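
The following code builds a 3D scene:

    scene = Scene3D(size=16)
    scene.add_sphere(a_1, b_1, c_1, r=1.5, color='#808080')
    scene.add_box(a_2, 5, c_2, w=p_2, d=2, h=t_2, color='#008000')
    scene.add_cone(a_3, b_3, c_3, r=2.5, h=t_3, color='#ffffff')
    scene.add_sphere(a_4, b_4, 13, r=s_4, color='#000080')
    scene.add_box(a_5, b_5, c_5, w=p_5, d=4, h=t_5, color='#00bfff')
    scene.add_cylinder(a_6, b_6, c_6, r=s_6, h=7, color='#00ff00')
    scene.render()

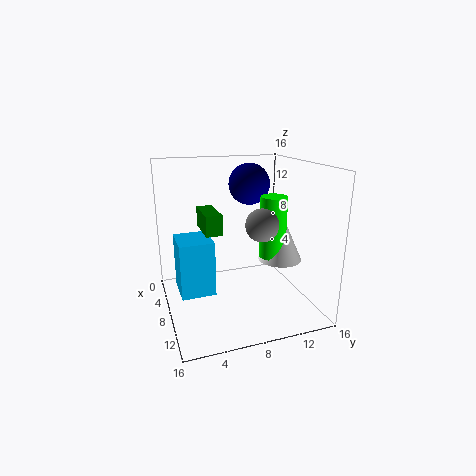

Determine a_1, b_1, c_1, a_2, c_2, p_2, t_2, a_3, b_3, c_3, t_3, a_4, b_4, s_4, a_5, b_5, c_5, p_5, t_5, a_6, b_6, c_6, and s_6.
a_1 = 14.5
b_1 = 8
c_1 = 11.5
a_2 = 0.5
c_2 = 7.5
p_2 = 5
t_2 = 2.5
a_3 = 8.5
b_3 = 13
c_3 = 5
t_3 = 5.5
a_4 = 3.5
b_4 = 11
s_4 = 2.5
a_5 = 3
b_5 = 1.5
c_5 = 1
p_5 = 4.5
t_5 = 6.5
a_6 = 8.5
b_6 = 12
c_6 = 5.5
s_6 = 1.5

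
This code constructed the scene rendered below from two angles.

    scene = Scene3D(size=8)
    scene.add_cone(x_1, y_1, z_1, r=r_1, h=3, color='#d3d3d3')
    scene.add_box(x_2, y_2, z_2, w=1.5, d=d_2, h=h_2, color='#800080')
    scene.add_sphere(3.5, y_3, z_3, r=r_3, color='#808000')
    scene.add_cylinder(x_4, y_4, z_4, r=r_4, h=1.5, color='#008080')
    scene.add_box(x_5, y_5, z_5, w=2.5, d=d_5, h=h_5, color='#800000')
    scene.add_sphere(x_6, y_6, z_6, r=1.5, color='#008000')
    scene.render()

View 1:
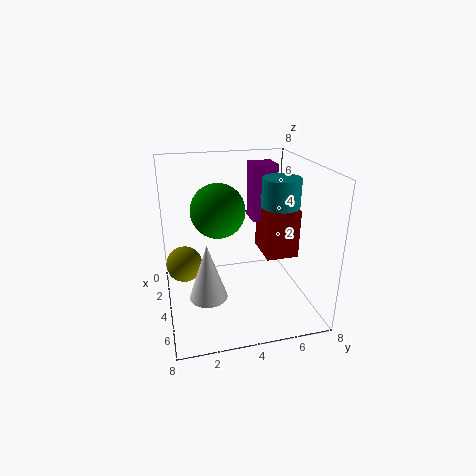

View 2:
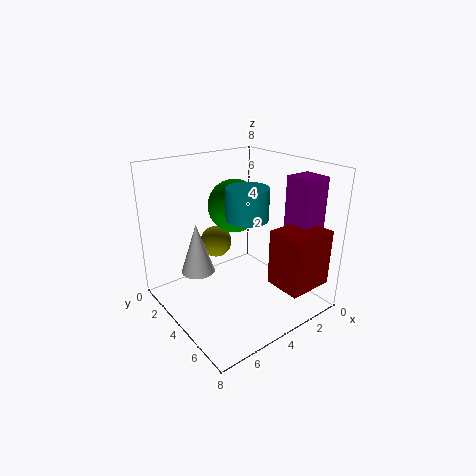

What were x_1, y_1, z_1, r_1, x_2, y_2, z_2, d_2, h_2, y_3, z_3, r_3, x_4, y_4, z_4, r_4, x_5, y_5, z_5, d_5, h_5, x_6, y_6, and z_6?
x_1 = 5.5; y_1 = 2; z_1 = 1.5; r_1 = 1; x_2 = 0.5; y_2 = 5.5; z_2 = 4; d_2 = 1.5; h_2 = 3.5; y_3 = 1; z_3 = 2.5; r_3 = 1; x_4 = 5; y_4 = 6; z_4 = 6; r_4 = 1; x_5 = 1; y_5 = 6; z_5 = 2; d_5 = 2; h_5 = 3; x_6 = 3.5; y_6 = 3; z_6 = 5.5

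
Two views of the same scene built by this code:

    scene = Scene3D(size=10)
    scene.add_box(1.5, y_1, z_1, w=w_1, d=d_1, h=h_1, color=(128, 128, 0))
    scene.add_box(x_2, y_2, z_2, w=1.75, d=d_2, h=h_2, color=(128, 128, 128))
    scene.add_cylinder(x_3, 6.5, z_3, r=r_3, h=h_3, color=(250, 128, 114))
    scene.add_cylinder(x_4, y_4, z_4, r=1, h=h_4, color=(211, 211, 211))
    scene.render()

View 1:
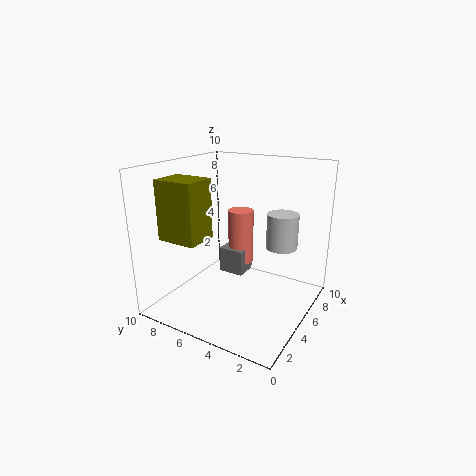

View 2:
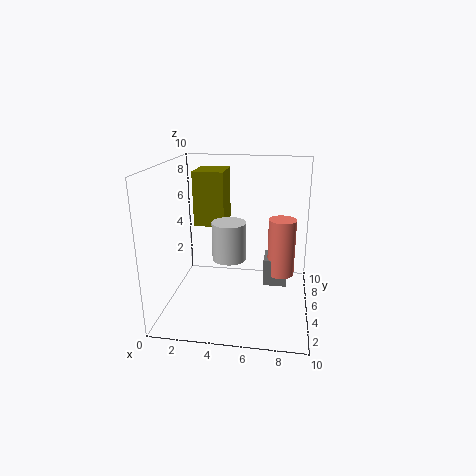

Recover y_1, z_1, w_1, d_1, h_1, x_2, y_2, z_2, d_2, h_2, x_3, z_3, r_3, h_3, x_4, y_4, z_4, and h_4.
y_1 = 6.25, z_1 = 5.25, w_1 = 2.25, d_1 = 2.75, h_1 = 4, x_2 = 6.75, y_2 = 5.75, z_2 = 1, d_2 = 2, h_2 = 2, x_3 = 8, z_3 = 1.75, r_3 = 1, h_3 = 4.25, x_4 = 5, y_4 = 1.75, z_4 = 5, h_4 = 2.25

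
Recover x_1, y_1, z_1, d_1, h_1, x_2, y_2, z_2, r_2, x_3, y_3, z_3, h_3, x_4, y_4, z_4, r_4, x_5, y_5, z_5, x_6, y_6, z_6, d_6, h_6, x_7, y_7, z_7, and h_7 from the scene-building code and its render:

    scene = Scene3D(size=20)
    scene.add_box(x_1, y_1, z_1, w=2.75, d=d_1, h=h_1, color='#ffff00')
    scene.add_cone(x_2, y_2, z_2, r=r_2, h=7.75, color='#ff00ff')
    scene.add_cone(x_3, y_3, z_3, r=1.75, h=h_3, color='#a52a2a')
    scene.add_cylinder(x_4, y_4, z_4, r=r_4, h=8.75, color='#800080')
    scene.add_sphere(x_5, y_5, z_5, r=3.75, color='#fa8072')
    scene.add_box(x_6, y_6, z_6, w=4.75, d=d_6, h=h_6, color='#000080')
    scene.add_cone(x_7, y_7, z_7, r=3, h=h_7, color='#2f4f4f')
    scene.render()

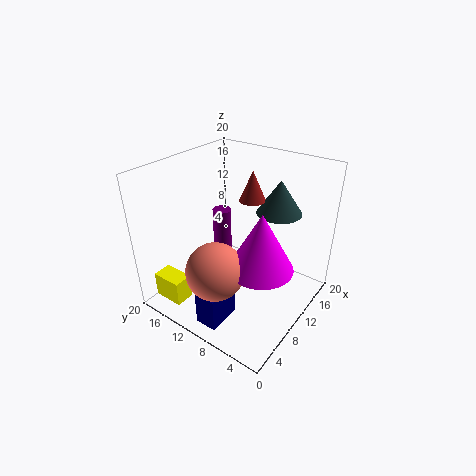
x_1 = 2.5, y_1 = 15.25, z_1 = 0.25, d_1 = 4.5, h_1 = 3.75, x_2 = 8, y_2 = 5, z_2 = 8.25, r_2 = 4.25, x_3 = 11.5, y_3 = 8.75, z_3 = 15.5, h_3 = 4, x_4 = 15.25, y_4 = 17, z_4 = 1.5, r_4 = 1.5, x_5 = 4, y_5 = 9.25, z_5 = 8.25, x_6 = 1.5, y_6 = 7.75, z_6 = 0.75, d_6 = 3, h_6 = 4.75, x_7 = 13, y_7 = 5.5, z_7 = 14, h_7 = 4.5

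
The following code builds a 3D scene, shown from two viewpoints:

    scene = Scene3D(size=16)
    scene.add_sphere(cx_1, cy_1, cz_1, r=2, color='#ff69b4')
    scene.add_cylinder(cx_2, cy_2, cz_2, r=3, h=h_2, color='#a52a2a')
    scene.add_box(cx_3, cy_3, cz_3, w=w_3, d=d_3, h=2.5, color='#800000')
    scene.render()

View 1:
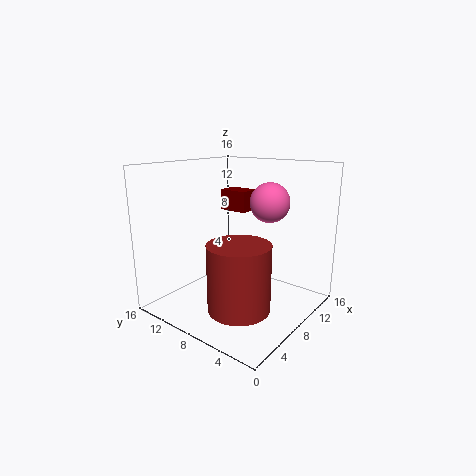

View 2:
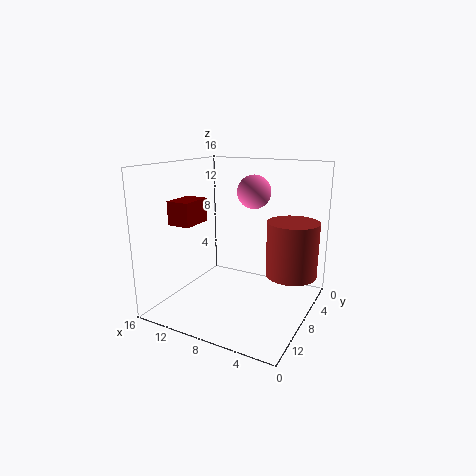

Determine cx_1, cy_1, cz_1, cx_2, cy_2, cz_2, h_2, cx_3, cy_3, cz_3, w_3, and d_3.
cx_1 = 8, cy_1 = 4, cz_1 = 12.5, cx_2 = 3, cy_2 = 4, cz_2 = 3, h_2 = 6.5, cx_3 = 11, cy_3 = 9.5, cz_3 = 10, w_3 = 2.5, d_3 = 3.5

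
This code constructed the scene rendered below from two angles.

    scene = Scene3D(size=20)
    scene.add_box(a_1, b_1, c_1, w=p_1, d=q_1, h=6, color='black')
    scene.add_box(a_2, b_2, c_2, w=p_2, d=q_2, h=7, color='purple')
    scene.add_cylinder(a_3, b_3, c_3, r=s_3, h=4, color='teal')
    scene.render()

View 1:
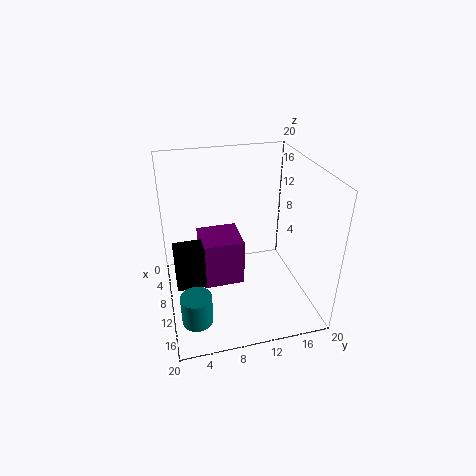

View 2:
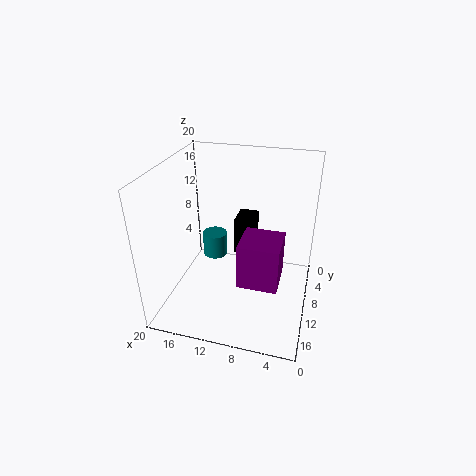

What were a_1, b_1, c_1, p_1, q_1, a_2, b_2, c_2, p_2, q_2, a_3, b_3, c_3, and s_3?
a_1 = 9, b_1 = 1, c_1 = 4, p_1 = 3, q_1 = 4, a_2 = 4, b_2 = 5, c_2 = 2, p_2 = 6, q_2 = 6, a_3 = 16, b_3 = 3, c_3 = 2, s_3 = 2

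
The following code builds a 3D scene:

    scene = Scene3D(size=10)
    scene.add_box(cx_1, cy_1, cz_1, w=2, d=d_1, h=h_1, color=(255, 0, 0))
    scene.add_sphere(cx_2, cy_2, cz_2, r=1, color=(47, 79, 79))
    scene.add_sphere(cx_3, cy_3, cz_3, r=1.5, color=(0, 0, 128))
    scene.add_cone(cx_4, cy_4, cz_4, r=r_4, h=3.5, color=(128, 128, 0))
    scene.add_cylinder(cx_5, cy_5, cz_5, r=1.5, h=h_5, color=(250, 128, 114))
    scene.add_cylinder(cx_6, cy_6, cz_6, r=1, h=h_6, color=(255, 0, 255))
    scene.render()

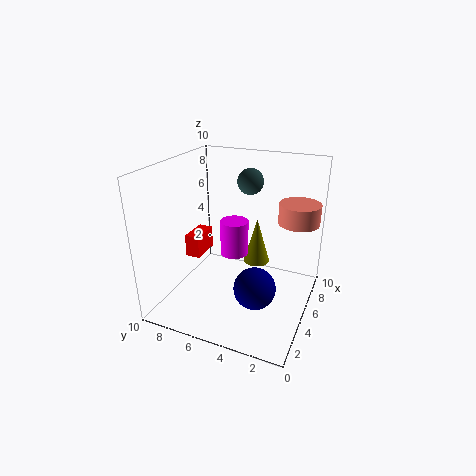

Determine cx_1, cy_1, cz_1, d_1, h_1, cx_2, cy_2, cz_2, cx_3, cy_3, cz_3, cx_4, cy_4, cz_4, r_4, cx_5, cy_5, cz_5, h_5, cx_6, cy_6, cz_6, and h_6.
cx_1 = 3, cy_1 = 7, cz_1 = 4, d_1 = 1, h_1 = 1.5, cx_2 = 8.5, cy_2 = 5.5, cz_2 = 8, cx_3 = 4.5, cy_3 = 3.5, cz_3 = 1.5, cx_4 = 7.5, cy_4 = 4.5, cz_4 = 2, r_4 = 1, cx_5 = 8, cy_5 = 1.5, cz_5 = 5.5, h_5 = 1.5, cx_6 = 5.5, cy_6 = 5.5, cz_6 = 3.5, h_6 = 2.5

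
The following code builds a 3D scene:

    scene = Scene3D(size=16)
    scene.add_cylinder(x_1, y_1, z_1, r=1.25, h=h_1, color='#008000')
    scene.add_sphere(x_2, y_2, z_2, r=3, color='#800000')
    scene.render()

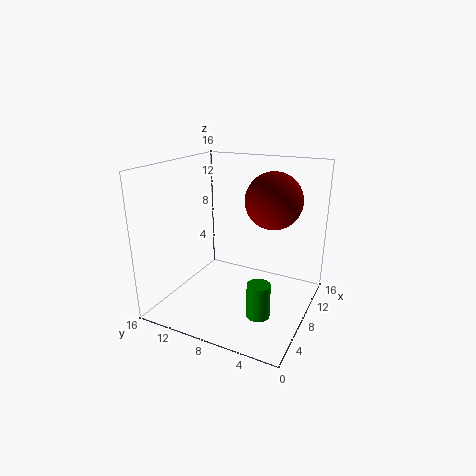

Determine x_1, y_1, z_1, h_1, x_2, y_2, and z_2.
x_1 = 5.25
y_1 = 4.25
z_1 = 0.75
h_1 = 3.75
x_2 = 8.75
y_2 = 4.25
z_2 = 12.5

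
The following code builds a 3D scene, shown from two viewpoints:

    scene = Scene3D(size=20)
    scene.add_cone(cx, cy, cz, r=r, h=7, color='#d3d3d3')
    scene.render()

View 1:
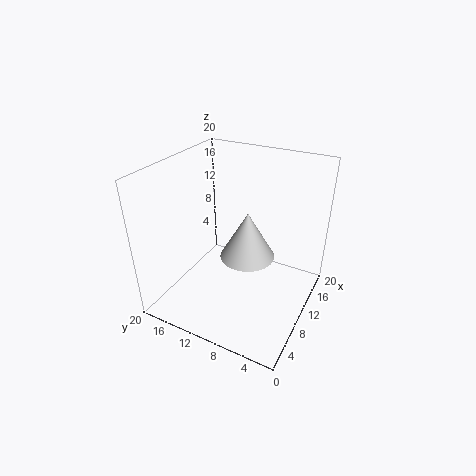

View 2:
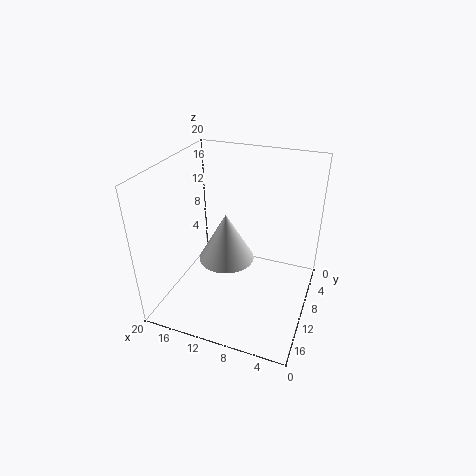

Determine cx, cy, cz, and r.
cx = 12; cy = 9.5; cz = 6; r = 4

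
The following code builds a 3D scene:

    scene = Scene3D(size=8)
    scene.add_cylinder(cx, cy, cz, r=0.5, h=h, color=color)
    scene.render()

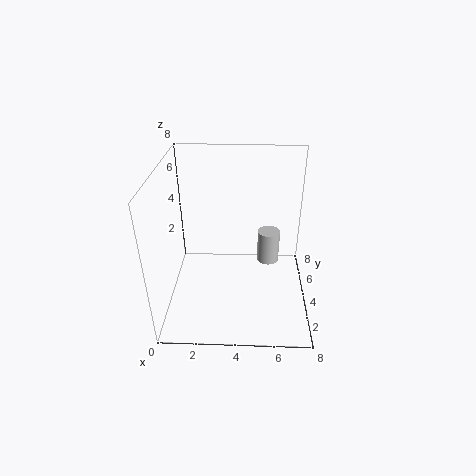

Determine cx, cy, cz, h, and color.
cx = 5.5, cy = 1.5, cz = 4.5, h = 1.5, color = 'lightgray'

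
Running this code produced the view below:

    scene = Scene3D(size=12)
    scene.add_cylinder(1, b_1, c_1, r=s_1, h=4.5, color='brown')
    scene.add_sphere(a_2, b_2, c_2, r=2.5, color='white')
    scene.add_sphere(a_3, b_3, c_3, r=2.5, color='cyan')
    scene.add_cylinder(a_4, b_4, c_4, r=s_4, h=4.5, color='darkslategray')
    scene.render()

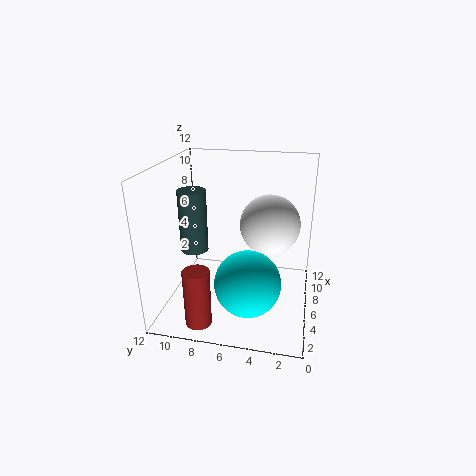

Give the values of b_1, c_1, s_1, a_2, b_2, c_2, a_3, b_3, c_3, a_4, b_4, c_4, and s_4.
b_1 = 8
c_1 = 1
s_1 = 1
a_2 = 7
b_2 = 3.5
c_2 = 7
a_3 = 2.5
b_3 = 4.5
c_3 = 4
a_4 = 2.5
b_4 = 8.5
c_4 = 6.5
s_4 = 1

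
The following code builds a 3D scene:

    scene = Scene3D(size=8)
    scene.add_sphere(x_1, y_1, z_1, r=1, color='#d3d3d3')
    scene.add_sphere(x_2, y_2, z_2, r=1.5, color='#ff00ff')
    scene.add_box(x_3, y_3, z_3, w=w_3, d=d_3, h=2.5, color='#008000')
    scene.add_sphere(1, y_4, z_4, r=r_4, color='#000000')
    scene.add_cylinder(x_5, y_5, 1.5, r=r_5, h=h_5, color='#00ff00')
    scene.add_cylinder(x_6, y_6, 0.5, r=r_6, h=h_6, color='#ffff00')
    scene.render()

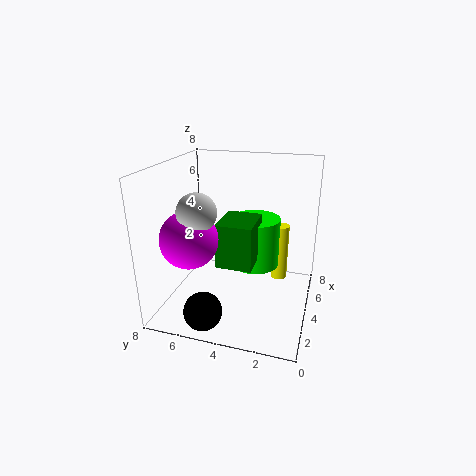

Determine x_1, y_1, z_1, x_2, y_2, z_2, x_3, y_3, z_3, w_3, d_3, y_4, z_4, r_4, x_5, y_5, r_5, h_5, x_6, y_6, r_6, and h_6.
x_1 = 2, y_1 = 5.5, z_1 = 6, x_2 = 2, y_2 = 6, z_2 = 4.5, x_3 = 3, y_3 = 3, z_3 = 2.5, w_3 = 2.5, d_3 = 2, y_4 = 5, z_4 = 1, r_4 = 1, x_5 = 6, y_5 = 3.5, r_5 = 1.5, h_5 = 3, x_6 = 6.5, y_6 = 2, r_6 = 0.5, h_6 = 3.5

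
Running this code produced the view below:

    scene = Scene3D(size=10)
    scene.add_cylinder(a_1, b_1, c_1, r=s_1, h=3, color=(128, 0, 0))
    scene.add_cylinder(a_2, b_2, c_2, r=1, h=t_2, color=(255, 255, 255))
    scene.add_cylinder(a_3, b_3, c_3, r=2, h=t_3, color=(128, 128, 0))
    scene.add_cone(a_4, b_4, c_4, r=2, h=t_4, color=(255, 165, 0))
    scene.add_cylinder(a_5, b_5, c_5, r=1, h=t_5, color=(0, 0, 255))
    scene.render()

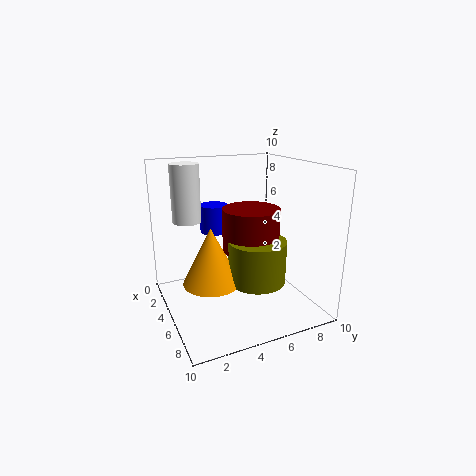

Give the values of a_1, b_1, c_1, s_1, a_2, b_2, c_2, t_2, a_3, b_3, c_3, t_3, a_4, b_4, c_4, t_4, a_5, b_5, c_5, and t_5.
a_1 = 5
b_1 = 6
c_1 = 4
s_1 = 2
a_2 = 3
b_2 = 2
c_2 = 6
t_2 = 4
a_3 = 6
b_3 = 6
c_3 = 2
t_3 = 3
a_4 = 5
b_4 = 3
c_4 = 2
t_4 = 4
a_5 = 3
b_5 = 4
c_5 = 5
t_5 = 2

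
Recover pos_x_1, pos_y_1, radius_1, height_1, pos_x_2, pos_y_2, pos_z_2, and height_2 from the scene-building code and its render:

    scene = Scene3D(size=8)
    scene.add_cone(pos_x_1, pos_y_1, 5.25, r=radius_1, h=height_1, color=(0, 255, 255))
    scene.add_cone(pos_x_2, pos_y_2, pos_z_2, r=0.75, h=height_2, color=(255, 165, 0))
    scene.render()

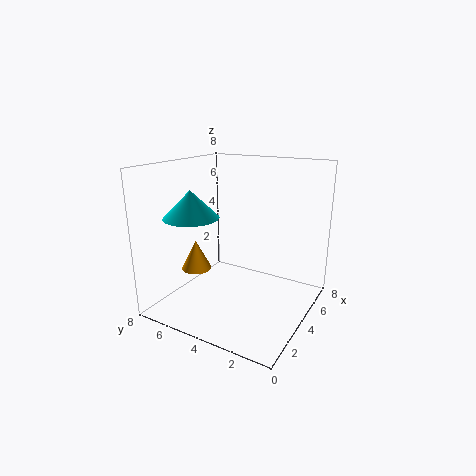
pos_x_1 = 2.5
pos_y_1 = 6
radius_1 = 1.5
height_1 = 1.5
pos_x_2 = 1.5
pos_y_2 = 5
pos_z_2 = 3
height_2 = 1.5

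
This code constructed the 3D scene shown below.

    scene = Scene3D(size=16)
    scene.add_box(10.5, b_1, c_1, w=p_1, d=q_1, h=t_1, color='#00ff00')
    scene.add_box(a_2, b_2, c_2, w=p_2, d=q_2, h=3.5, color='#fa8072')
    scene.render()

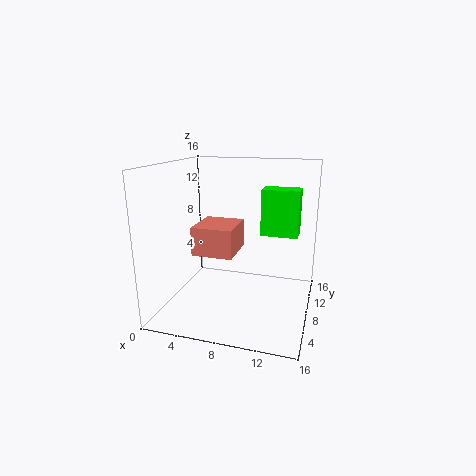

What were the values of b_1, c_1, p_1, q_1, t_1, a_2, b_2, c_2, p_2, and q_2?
b_1 = 8
c_1 = 8.5
p_1 = 4
q_1 = 2.5
t_1 = 5
a_2 = 2
b_2 = 8.5
c_2 = 5
p_2 = 5
q_2 = 5.5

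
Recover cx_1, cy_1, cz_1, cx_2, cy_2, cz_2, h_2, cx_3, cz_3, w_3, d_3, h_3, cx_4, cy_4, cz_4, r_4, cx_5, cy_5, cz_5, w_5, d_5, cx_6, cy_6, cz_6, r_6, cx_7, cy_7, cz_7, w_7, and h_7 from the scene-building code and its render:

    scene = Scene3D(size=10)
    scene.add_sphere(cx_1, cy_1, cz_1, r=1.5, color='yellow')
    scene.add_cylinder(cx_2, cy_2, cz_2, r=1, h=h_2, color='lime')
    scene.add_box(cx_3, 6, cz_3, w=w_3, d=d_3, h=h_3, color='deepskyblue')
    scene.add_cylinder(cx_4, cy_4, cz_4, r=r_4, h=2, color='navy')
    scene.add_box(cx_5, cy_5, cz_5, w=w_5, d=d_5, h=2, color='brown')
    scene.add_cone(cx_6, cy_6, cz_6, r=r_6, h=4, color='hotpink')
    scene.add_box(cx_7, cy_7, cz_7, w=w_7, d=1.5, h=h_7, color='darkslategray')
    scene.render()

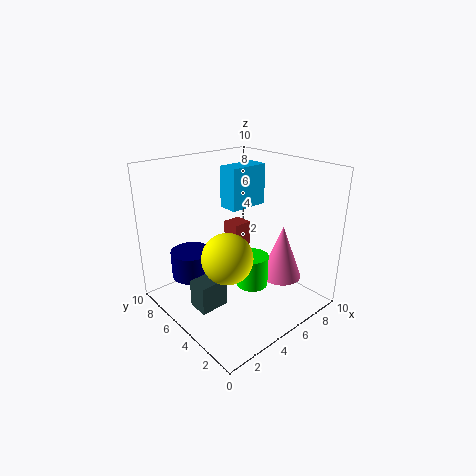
cx_1 = 2, cy_1 = 2.5, cz_1 = 5.5, cx_2 = 4, cy_2 = 2.5, cz_2 = 3, h_2 = 2, cx_3 = 5.5, cz_3 = 6.5, w_3 = 3, d_3 = 1.5, h_3 = 3, cx_4 = 3, cy_4 = 8, cz_4 = 1.5, r_4 = 1.5, cx_5 = 7, cy_5 = 7.5, cz_5 = 2.5, w_5 = 1.5, d_5 = 1.5, cx_6 = 8, cy_6 = 3.5, cz_6 = 1.5, r_6 = 1.5, cx_7 = 1.5, cy_7 = 4.5, cz_7 = 0.5, w_7 = 2, h_7 = 2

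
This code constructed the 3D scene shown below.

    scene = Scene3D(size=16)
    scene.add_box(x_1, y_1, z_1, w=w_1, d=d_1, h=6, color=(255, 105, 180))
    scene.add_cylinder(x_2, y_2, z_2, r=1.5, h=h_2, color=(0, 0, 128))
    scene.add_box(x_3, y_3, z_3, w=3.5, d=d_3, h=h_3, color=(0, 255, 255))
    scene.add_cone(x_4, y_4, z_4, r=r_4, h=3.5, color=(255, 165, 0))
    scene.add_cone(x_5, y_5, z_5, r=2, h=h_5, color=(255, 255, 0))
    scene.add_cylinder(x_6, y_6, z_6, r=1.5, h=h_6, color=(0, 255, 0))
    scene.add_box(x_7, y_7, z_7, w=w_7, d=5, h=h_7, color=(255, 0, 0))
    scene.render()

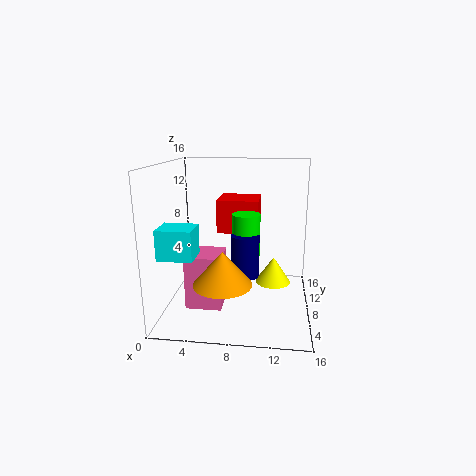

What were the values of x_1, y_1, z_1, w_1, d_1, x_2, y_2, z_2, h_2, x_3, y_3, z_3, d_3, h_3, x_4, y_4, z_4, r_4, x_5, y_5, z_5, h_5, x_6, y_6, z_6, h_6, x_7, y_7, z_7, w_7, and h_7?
x_1 = 2.5, y_1 = 5, z_1 = 0.5, w_1 = 4, d_1 = 4, x_2 = 9, y_2 = 6, z_2 = 4.5, h_2 = 4.5, x_3 = 1, y_3 = 1.5, z_3 = 7.5, d_3 = 3, h_3 = 3, x_4 = 7, y_4 = 3.5, z_4 = 4.5, r_4 = 3, x_5 = 12, y_5 = 9, z_5 = 2.5, h_5 = 3, x_6 = 9, y_6 = 7, z_6 = 6.5, h_6 = 4.5, x_7 = 5, y_7 = 11, z_7 = 7.5, w_7 = 5, h_7 = 4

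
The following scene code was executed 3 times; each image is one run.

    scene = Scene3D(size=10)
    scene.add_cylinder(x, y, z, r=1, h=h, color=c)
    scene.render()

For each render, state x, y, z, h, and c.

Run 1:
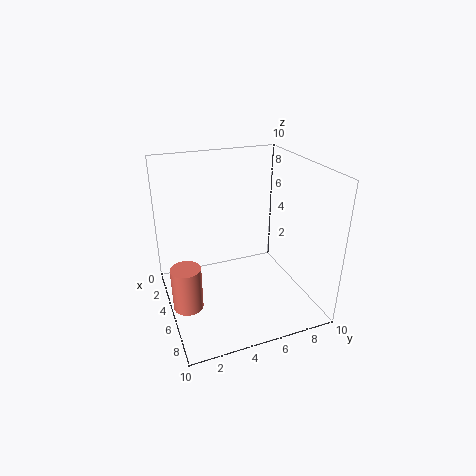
x = 6, y = 1, z = 1, h = 3, c = 'salmon'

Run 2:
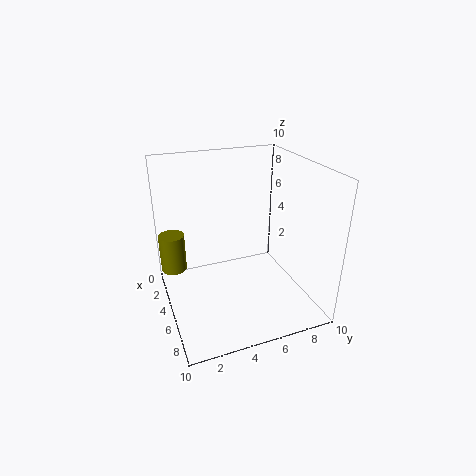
x = 1, y = 1, z = 1, h = 3, c = 'olive'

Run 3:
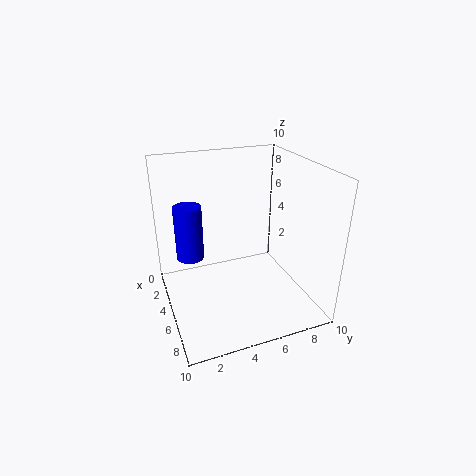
x = 3, y = 2, z = 3, h = 4, c = 'blue'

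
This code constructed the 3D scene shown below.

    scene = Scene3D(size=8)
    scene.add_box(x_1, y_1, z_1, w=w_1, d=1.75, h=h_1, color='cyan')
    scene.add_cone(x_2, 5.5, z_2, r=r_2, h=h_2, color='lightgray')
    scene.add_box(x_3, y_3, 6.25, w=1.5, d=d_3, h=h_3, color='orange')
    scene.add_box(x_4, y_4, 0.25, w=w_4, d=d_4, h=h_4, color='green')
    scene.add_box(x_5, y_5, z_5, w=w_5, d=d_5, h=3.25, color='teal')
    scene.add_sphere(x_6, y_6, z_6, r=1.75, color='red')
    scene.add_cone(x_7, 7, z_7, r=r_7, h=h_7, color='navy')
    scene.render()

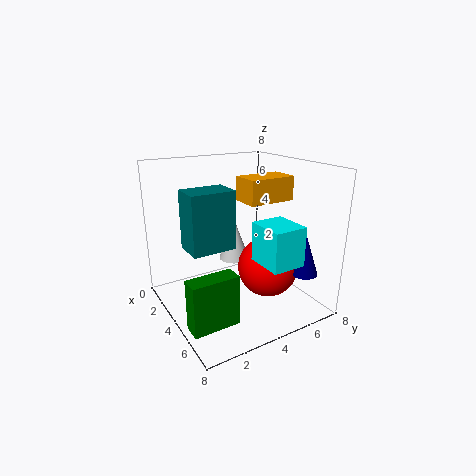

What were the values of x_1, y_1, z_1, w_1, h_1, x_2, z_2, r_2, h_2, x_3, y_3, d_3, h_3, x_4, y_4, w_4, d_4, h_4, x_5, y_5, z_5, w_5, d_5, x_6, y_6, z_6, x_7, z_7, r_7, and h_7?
x_1 = 5.75, y_1 = 3.75, z_1 = 3.5, w_1 = 2, h_1 = 2, x_2 = 1, z_2 = 1.25, r_2 = 1, h_2 = 2.75, x_3 = 4.25, y_3 = 3.75, d_3 = 2.5, h_3 = 1.25, x_4 = 5.25, y_4 = 0.25, w_4 = 1, d_4 = 2.5, h_4 = 2.75, x_5 = 2.5, y_5 = 1.25, z_5 = 3.5, w_5 = 1.75, d_5 = 2.5, x_6 = 4.5, y_6 = 5.75, z_6 = 2, x_7 = 6.25, z_7 = 2, r_7 = 0.75, h_7 = 2.25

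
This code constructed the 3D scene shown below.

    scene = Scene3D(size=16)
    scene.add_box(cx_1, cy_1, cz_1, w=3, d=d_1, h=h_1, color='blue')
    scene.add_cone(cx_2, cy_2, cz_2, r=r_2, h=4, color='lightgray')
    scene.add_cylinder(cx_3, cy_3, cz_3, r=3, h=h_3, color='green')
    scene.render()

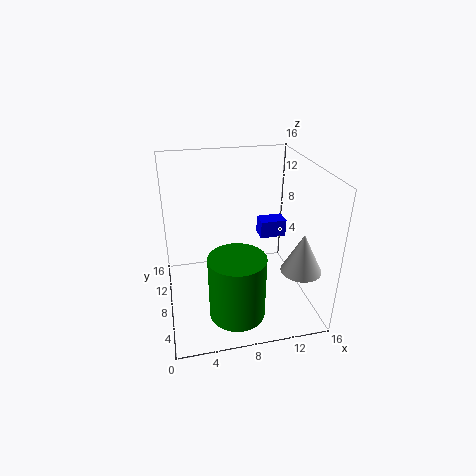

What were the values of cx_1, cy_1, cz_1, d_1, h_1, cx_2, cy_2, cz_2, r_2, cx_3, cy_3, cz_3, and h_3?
cx_1 = 11, cy_1 = 9, cz_1 = 7, d_1 = 2, h_1 = 2, cx_2 = 13, cy_2 = 2, cz_2 = 7, r_2 = 2, cx_3 = 7, cy_3 = 4, cz_3 = 1, h_3 = 7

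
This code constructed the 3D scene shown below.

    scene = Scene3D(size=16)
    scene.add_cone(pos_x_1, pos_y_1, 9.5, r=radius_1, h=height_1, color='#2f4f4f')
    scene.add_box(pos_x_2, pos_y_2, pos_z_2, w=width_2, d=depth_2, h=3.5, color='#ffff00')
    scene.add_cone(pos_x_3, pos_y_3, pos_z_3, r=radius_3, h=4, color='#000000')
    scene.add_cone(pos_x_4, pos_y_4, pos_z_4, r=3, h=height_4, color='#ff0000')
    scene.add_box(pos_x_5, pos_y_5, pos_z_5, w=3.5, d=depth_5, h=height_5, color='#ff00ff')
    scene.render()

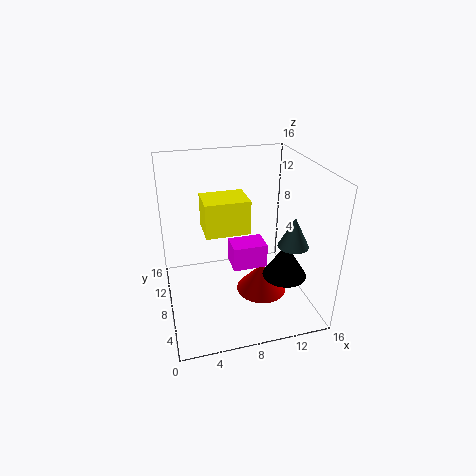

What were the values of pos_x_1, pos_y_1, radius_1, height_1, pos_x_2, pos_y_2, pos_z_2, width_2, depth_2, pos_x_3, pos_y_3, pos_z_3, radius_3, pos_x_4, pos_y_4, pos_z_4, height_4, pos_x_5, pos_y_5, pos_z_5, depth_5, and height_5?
pos_x_1 = 12, pos_y_1 = 2.5, radius_1 = 1.5, height_1 = 3, pos_x_2 = 4, pos_y_2 = 5, pos_z_2 = 10, width_2 = 4.5, depth_2 = 3.5, pos_x_3 = 13, pos_y_3 = 6, pos_z_3 = 3.5, radius_3 = 2.5, pos_x_4 = 11, pos_y_4 = 8, pos_z_4 = 0.5, height_4 = 3.5, pos_x_5 = 6.5, pos_y_5 = 4, pos_z_5 = 6.5, depth_5 = 2.5, height_5 = 2.5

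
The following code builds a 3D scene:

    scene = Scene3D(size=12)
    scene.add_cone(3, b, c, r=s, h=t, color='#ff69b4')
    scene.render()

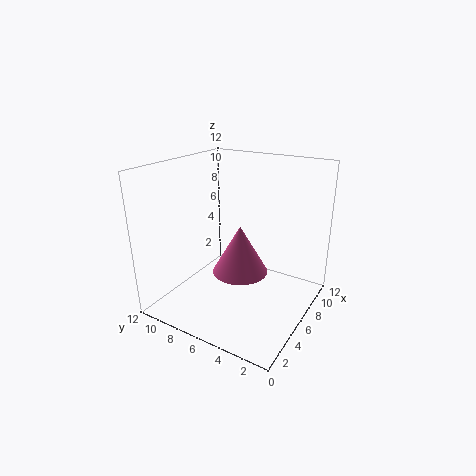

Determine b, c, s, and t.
b = 4; c = 5; s = 2; t = 3.5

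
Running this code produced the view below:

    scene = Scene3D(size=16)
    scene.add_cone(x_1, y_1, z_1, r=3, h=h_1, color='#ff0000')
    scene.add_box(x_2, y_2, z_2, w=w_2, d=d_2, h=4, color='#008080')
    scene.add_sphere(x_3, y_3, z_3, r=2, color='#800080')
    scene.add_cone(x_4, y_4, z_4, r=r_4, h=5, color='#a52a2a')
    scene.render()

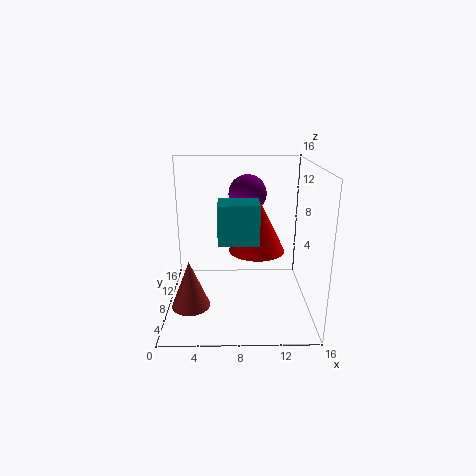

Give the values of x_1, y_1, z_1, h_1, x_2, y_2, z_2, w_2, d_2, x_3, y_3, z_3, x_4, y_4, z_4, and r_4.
x_1 = 10, y_1 = 7, z_1 = 7, h_1 = 6, x_2 = 6, y_2 = 3, z_2 = 9, w_2 = 4, d_2 = 3, x_3 = 9, y_3 = 8, z_3 = 13, x_4 = 3, y_4 = 4, z_4 = 2, r_4 = 2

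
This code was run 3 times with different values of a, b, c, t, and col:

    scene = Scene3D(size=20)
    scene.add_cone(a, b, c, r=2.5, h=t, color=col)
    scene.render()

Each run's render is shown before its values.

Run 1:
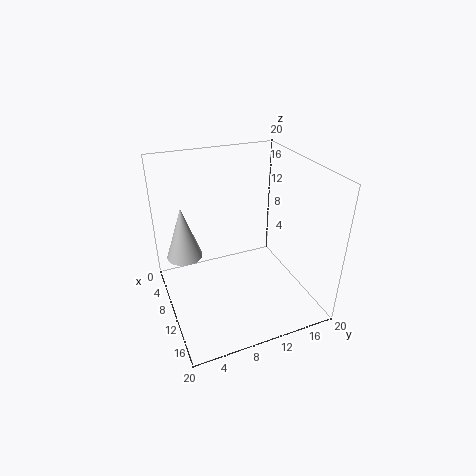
a = 7
b = 3
c = 7
t = 7.5
col = 'lightgray'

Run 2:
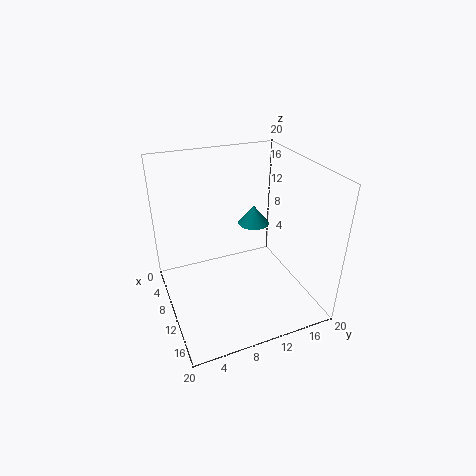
a = 3.5
b = 15.5
c = 8
t = 3
col = 'teal'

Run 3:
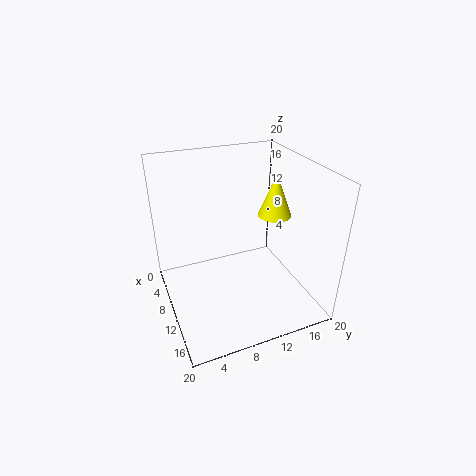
a = 7.5
b = 17
c = 11
t = 6.5
col = 'yellow'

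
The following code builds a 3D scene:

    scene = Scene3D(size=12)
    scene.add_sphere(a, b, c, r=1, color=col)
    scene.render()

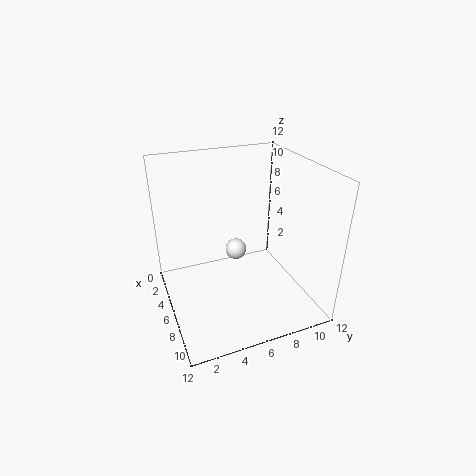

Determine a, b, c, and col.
a = 3, b = 7, c = 3, col = 'white'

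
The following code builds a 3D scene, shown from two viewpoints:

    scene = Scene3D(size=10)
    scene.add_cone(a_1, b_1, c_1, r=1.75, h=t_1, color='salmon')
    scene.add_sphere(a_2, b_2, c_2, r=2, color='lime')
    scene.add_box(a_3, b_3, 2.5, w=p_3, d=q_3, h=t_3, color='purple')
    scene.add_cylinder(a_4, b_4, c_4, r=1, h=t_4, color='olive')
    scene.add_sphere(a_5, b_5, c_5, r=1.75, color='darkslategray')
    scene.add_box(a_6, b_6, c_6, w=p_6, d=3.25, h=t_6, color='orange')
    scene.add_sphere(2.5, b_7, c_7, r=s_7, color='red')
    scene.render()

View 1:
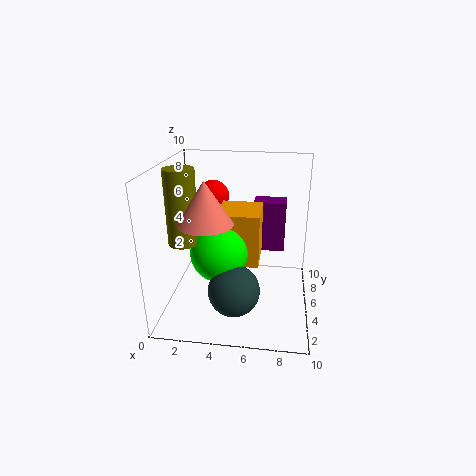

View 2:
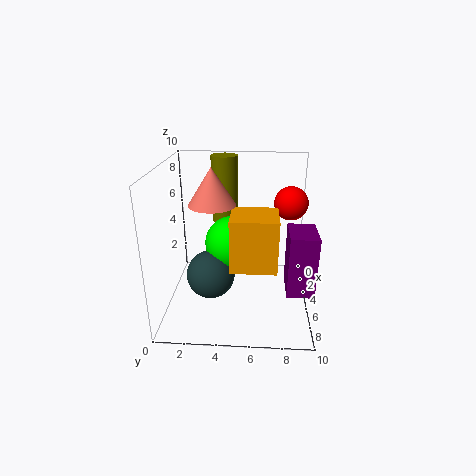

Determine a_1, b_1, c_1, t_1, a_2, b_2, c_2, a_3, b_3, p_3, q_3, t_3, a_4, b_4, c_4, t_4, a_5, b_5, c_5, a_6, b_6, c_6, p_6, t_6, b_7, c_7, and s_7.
a_1 = 3.25
b_1 = 3
c_1 = 6.75
t_1 = 2.75
a_2 = 3.75
b_2 = 4.5
c_2 = 4
a_3 = 5.75
b_3 = 8.25
p_3 = 2.5
q_3 = 1.75
t_3 = 4
a_4 = 1.5
b_4 = 3.75
c_4 = 5
t_4 = 5
a_5 = 5
b_5 = 3
c_5 = 2
a_6 = 3.5
b_6 = 4.5
c_6 = 3
p_6 = 3
t_6 = 3.75
b_7 = 8.75
c_7 = 6.75
s_7 = 1.25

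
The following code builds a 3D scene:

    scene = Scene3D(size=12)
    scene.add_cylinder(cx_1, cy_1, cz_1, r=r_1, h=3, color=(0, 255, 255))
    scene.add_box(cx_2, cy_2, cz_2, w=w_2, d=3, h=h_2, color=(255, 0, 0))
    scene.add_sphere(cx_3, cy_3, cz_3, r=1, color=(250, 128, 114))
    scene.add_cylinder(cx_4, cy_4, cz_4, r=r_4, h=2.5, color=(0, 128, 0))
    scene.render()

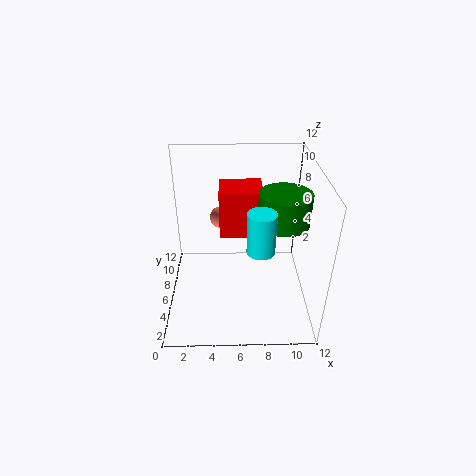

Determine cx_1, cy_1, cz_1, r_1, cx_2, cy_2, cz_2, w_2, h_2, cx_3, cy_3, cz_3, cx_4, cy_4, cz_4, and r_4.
cx_1 = 7.5, cy_1 = 2, cz_1 = 7.5, r_1 = 1, cx_2 = 4.5, cy_2 = 6, cz_2 = 6, w_2 = 3.5, h_2 = 4, cx_3 = 4.5, cy_3 = 9.5, cz_3 = 6, cx_4 = 9.5, cy_4 = 5, cz_4 = 8, r_4 = 2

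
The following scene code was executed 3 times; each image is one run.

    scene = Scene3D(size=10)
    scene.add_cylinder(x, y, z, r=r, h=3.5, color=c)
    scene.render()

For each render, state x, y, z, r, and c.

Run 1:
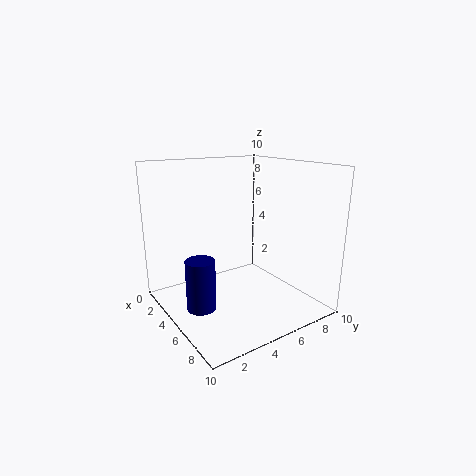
x = 5
y = 2
z = 0.5
r = 1
c = 'navy'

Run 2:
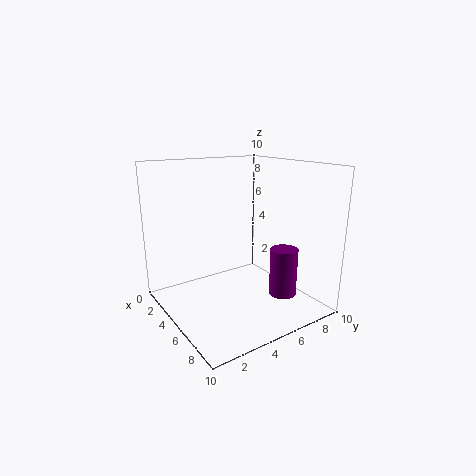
x = 6.5
y = 8
z = 0.5
r = 1
c = 'purple'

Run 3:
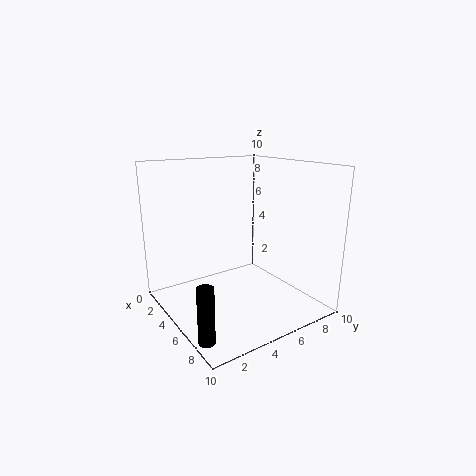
x = 8.5
y = 0.5
z = 0.5
r = 0.5
c = 'black'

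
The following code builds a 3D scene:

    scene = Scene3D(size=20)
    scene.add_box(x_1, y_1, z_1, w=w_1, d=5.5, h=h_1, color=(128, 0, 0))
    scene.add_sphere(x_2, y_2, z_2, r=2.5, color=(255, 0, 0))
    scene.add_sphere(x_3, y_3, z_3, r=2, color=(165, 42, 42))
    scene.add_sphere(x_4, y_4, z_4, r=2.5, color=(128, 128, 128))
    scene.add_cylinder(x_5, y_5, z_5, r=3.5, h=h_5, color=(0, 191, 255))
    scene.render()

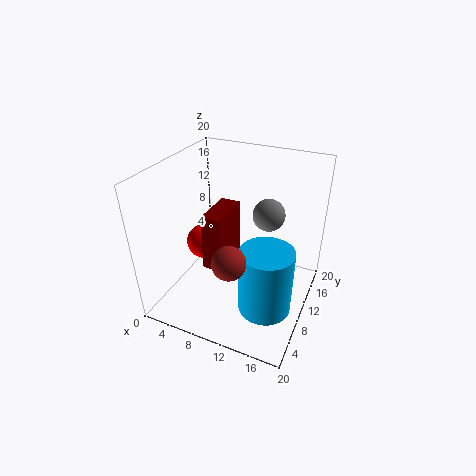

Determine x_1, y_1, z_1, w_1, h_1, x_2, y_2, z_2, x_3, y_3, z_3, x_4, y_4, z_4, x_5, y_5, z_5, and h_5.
x_1 = 8.5
y_1 = 3
z_1 = 9.5
w_1 = 2.5
h_1 = 7
x_2 = 4.5
y_2 = 10
z_2 = 8
x_3 = 12.5
y_3 = 2
z_3 = 12
x_4 = 12
y_4 = 17
z_4 = 10.5
x_5 = 15.5
y_5 = 6.5
z_5 = 2.5
h_5 = 9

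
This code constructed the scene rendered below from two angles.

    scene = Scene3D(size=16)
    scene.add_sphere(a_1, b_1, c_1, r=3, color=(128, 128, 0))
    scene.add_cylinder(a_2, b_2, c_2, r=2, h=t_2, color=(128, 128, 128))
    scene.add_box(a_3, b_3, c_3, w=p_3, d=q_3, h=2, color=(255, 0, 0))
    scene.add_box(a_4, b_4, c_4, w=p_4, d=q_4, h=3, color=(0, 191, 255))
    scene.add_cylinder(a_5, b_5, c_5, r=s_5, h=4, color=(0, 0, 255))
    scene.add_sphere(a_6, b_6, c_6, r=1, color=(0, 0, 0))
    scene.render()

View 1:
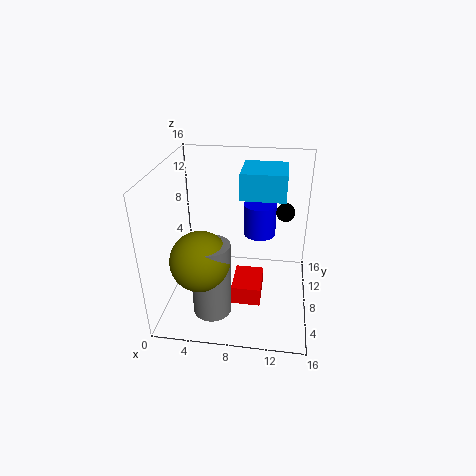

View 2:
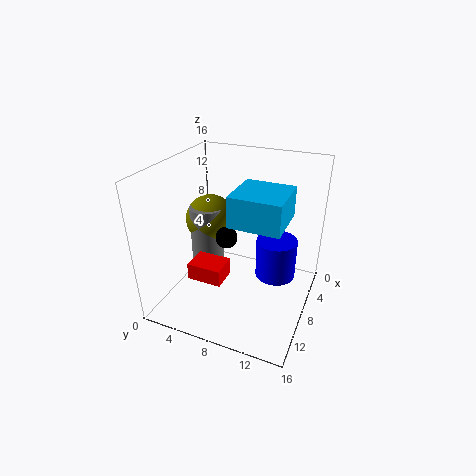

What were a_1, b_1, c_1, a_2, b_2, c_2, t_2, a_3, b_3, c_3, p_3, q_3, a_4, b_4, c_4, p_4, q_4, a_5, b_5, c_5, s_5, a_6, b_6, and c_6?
a_1 = 5, b_1 = 3, c_1 = 8, a_2 = 6, b_2 = 3, c_2 = 2, t_2 = 8, a_3 = 8, b_3 = 3, c_3 = 3, p_3 = 3, q_3 = 4, a_4 = 8, b_4 = 9, c_4 = 12, p_4 = 5, q_4 = 5, a_5 = 10, b_5 = 13, c_5 = 6, s_5 = 2, a_6 = 13, b_6 = 9, c_6 = 11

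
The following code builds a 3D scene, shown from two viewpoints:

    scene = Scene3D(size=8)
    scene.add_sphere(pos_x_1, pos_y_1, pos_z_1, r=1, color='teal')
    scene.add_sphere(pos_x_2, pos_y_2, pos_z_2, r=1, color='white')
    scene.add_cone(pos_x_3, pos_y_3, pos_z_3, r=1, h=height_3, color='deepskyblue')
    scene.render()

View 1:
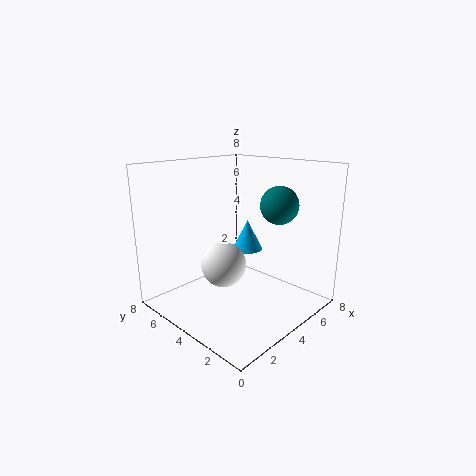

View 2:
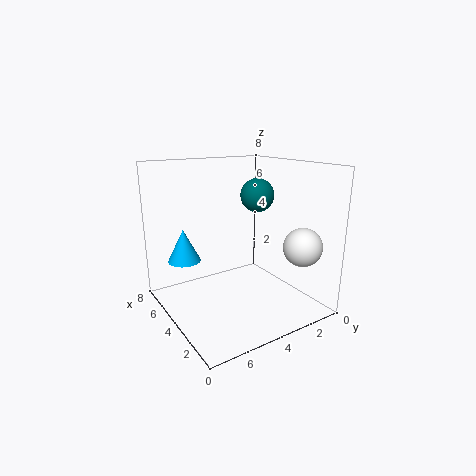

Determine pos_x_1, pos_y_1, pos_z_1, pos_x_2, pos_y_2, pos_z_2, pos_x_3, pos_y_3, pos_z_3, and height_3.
pos_x_1 = 5; pos_y_1 = 2; pos_z_1 = 6; pos_x_2 = 1; pos_y_2 = 2; pos_z_2 = 4; pos_x_3 = 7; pos_y_3 = 6; pos_z_3 = 2; height_3 = 2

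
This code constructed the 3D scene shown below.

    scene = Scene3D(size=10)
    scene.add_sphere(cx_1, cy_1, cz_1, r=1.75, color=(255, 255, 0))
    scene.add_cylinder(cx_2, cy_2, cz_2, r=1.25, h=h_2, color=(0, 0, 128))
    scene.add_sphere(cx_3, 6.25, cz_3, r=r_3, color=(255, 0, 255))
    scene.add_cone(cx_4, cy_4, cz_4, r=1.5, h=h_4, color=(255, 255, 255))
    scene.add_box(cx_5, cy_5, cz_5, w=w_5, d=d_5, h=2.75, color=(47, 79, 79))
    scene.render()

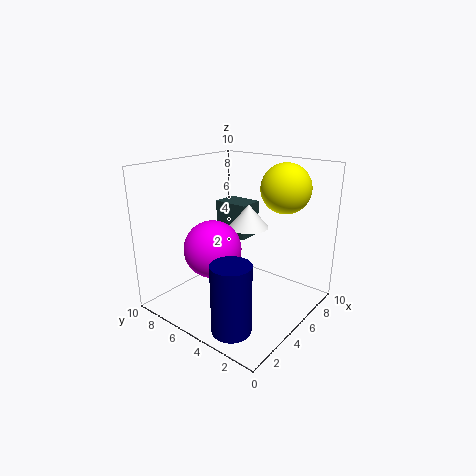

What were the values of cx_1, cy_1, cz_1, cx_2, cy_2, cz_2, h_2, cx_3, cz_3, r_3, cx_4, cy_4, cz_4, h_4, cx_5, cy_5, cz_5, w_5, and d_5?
cx_1 = 7.75
cy_1 = 3
cz_1 = 8.25
cx_2 = 1.5
cy_2 = 2.75
cz_2 = 0.5
h_2 = 4.5
cx_3 = 3.75
cz_3 = 4.25
r_3 = 2
cx_4 = 7.25
cy_4 = 5.75
cz_4 = 5
h_4 = 1.75
cx_5 = 7.25
cy_5 = 6.25
cz_5 = 3.75
w_5 = 2
d_5 = 2.75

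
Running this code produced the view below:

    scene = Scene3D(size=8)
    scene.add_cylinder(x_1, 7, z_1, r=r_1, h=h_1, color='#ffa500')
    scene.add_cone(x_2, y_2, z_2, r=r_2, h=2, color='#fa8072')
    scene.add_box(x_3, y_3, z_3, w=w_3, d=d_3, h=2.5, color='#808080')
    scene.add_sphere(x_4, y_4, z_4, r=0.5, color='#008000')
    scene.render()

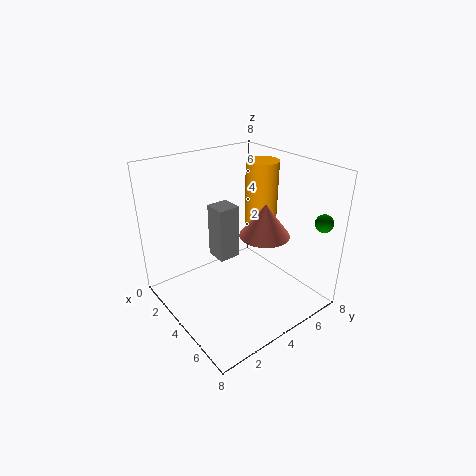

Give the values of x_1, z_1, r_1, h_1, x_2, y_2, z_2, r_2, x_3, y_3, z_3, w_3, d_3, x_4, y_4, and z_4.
x_1 = 2.5, z_1 = 3.5, r_1 = 1, h_1 = 4, x_2 = 4, y_2 = 6, z_2 = 3.5, r_2 = 1.5, x_3 = 5, y_3 = 1.5, z_3 = 4.5, w_3 = 1, d_3 = 1, x_4 = 7, y_4 = 7.5, z_4 = 5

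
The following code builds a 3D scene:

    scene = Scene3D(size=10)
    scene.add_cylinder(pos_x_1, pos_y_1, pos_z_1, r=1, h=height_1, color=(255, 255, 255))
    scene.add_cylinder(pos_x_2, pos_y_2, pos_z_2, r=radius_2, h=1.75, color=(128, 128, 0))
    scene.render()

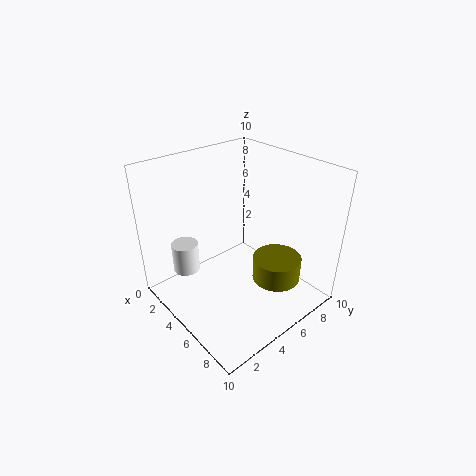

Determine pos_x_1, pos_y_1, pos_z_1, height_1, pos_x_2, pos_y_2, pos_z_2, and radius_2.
pos_x_1 = 1.5
pos_y_1 = 2.75
pos_z_1 = 1.5
height_1 = 2.25
pos_x_2 = 6.75
pos_y_2 = 7.25
pos_z_2 = 1.5
radius_2 = 1.75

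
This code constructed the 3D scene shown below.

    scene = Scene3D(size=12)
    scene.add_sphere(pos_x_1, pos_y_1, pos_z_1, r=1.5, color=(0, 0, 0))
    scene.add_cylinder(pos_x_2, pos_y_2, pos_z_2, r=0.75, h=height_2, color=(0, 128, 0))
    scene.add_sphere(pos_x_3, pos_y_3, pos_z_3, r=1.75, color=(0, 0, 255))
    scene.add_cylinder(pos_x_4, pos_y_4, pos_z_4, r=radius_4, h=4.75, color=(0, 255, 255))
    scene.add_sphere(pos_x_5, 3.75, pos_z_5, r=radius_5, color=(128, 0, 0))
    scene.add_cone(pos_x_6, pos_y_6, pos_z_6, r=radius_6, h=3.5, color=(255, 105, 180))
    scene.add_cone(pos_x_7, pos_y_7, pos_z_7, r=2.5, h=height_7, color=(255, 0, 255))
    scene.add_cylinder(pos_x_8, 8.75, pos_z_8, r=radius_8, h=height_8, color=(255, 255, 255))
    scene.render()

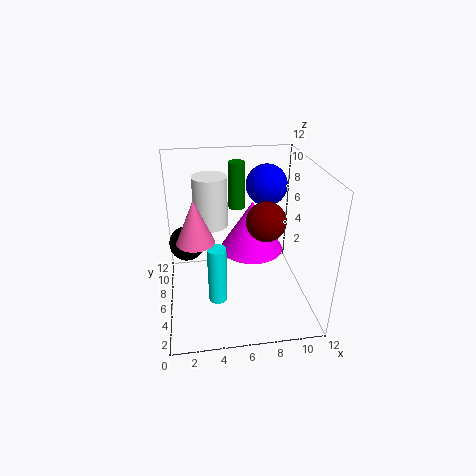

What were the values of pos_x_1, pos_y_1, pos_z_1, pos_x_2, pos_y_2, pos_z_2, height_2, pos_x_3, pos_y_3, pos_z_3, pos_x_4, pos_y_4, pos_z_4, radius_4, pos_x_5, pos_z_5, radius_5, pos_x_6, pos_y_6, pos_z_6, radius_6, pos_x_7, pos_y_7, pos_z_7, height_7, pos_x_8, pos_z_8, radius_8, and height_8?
pos_x_1 = 1.75; pos_y_1 = 7.5; pos_z_1 = 5; pos_x_2 = 6.5; pos_y_2 = 10; pos_z_2 = 7; height_2 = 4.25; pos_x_3 = 8.75; pos_y_3 = 8; pos_z_3 = 9.75; pos_x_4 = 4; pos_y_4 = 3.75; pos_z_4 = 1.75; radius_4 = 0.75; pos_x_5 = 7.75; pos_z_5 = 8.5; radius_5 = 1.5; pos_x_6 = 2.5; pos_y_6 = 5; pos_z_6 = 6.5; radius_6 = 1.5; pos_x_7 = 7; pos_y_7 = 5.25; pos_z_7 = 5.5; height_7 = 4; pos_x_8 = 4; pos_z_8 = 6; radius_8 = 1.5; height_8 = 4.5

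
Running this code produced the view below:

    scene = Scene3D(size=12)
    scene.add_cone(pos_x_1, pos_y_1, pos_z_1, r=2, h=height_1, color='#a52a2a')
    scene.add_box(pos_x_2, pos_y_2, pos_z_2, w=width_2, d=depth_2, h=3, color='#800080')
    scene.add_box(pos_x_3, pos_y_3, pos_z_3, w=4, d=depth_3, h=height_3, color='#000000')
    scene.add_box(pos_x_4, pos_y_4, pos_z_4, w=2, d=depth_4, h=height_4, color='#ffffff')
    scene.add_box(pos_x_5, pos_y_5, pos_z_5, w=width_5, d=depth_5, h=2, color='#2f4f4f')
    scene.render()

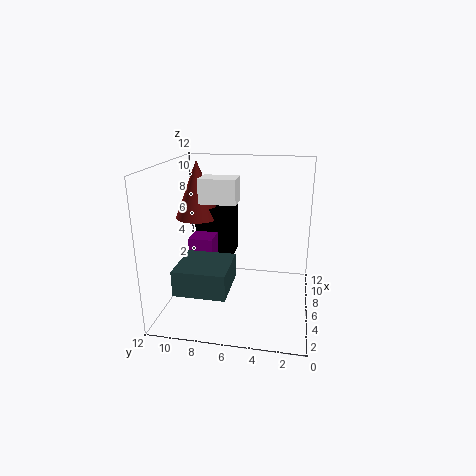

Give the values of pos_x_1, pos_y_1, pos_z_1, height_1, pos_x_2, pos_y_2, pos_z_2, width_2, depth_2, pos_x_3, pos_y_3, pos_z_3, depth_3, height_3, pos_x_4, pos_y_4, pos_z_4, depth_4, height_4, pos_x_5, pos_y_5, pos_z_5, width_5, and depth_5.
pos_x_1 = 8; pos_y_1 = 10; pos_z_1 = 7; height_1 = 5; pos_x_2 = 5; pos_y_2 = 8; pos_z_2 = 3; width_2 = 4; depth_2 = 2; pos_x_3 = 7; pos_y_3 = 7; pos_z_3 = 3; depth_3 = 3; height_3 = 5; pos_x_4 = 5; pos_y_4 = 6; pos_z_4 = 9; depth_4 = 3; height_4 = 2; pos_x_5 = 1; pos_y_5 = 6; pos_z_5 = 3; width_5 = 4; depth_5 = 4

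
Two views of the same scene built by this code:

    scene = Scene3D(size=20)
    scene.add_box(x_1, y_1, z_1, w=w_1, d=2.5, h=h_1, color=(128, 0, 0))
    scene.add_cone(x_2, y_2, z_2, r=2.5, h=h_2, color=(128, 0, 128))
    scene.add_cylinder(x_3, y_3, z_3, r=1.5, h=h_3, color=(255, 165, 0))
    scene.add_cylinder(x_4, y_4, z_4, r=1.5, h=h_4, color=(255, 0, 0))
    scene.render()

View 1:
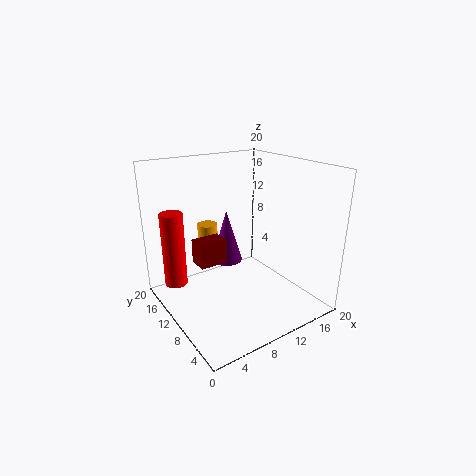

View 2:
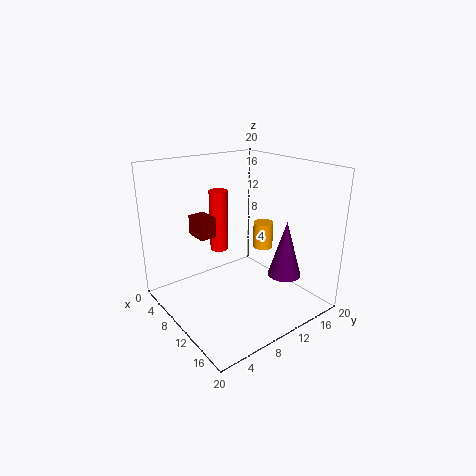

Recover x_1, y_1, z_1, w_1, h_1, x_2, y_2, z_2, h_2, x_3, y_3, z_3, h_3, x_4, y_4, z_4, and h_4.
x_1 = 2.5
y_1 = 6.5
z_1 = 9
w_1 = 3.5
h_1 = 3
x_2 = 12.5
y_2 = 17
z_2 = 3
h_2 = 8.5
x_3 = 8.5
y_3 = 16
z_3 = 6.5
h_3 = 4
x_4 = 1.5
y_4 = 12.5
z_4 = 4.5
h_4 = 10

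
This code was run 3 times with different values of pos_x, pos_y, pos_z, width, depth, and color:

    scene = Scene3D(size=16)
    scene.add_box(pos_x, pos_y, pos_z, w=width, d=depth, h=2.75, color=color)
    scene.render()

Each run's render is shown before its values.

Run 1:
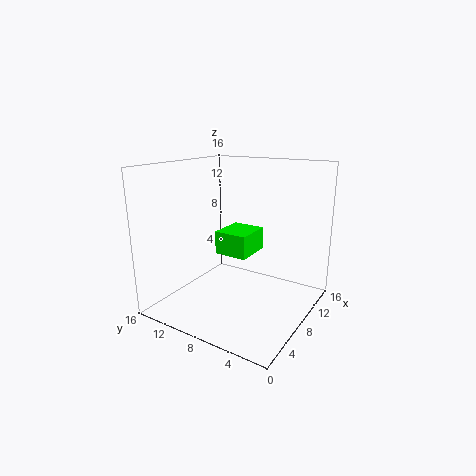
pos_x = 8.5; pos_y = 7.5; pos_z = 5.25; width = 4.5; depth = 4; color = 'lime'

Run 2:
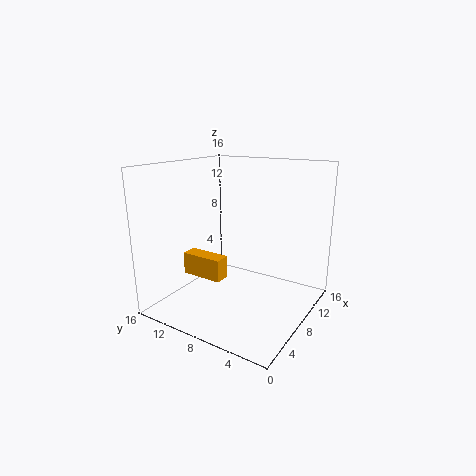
pos_x = 7.5; pos_y = 10.5; pos_z = 2; width = 2; depth = 5.25; color = 'orange'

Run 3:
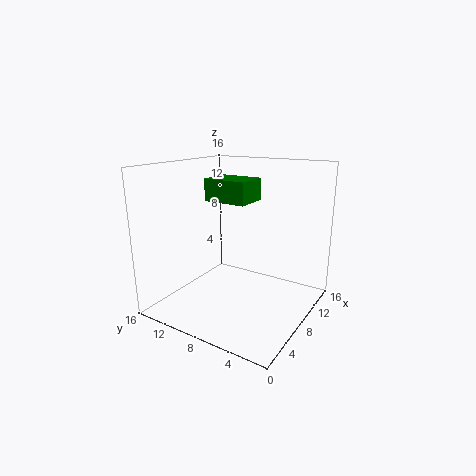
pos_x = 10.25; pos_y = 8.75; pos_z = 11; width = 4.25; depth = 5.5; color = 'green'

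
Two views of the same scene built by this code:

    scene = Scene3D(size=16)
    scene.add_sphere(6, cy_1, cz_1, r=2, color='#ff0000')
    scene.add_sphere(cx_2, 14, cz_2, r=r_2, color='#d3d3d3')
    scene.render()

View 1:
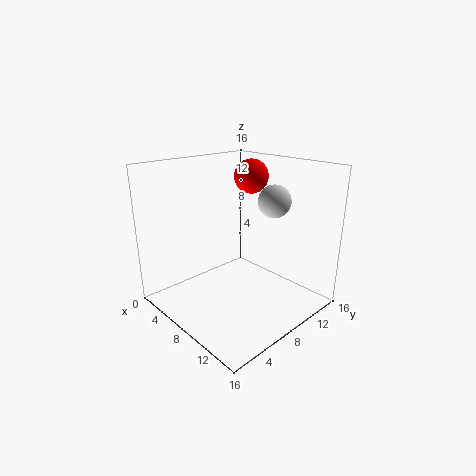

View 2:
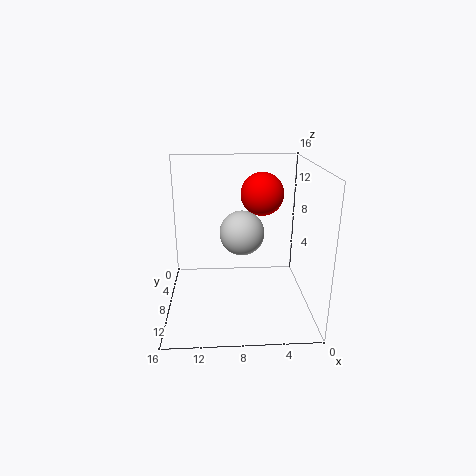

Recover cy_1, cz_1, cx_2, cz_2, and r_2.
cy_1 = 12
cz_1 = 14
cx_2 = 8
cz_2 = 11
r_2 = 2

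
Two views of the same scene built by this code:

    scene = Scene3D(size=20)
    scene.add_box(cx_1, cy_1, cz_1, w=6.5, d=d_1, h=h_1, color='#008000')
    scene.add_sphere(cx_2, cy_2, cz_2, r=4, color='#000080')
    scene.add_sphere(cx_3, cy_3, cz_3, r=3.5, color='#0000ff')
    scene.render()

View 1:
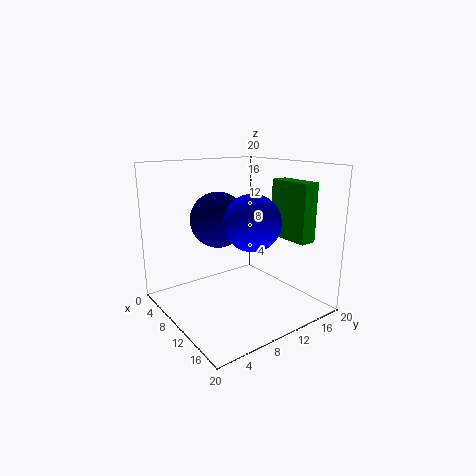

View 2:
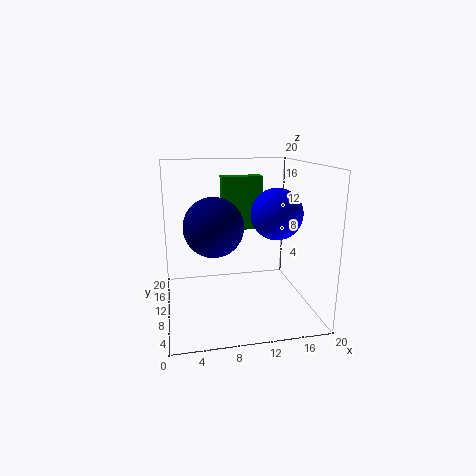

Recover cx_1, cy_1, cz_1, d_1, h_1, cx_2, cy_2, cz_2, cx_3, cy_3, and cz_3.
cx_1 = 9, cy_1 = 17, cz_1 = 9, d_1 = 2.5, h_1 = 8.5, cx_2 = 6.5, cy_2 = 9, cz_2 = 12, cx_3 = 15, cy_3 = 8.5, cz_3 = 13.5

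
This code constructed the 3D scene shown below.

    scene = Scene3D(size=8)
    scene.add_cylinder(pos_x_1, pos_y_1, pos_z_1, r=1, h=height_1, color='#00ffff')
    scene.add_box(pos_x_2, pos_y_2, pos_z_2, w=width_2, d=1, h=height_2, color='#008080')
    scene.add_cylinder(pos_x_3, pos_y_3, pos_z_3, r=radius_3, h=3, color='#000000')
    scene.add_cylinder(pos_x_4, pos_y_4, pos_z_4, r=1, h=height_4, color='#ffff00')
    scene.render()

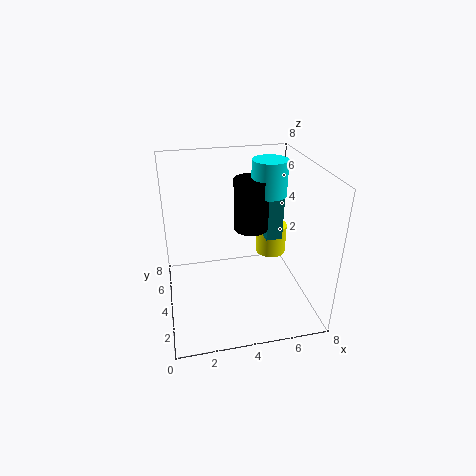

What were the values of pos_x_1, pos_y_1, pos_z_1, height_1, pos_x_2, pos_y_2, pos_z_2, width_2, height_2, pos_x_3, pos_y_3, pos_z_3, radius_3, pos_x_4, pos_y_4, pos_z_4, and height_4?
pos_x_1 = 6
pos_y_1 = 5
pos_z_1 = 6
height_1 = 2
pos_x_2 = 6
pos_y_2 = 5
pos_z_2 = 3
width_2 = 1
height_2 = 3
pos_x_3 = 5
pos_y_3 = 5
pos_z_3 = 4
radius_3 = 1
pos_x_4 = 7
pos_y_4 = 7
pos_z_4 = 1
height_4 = 2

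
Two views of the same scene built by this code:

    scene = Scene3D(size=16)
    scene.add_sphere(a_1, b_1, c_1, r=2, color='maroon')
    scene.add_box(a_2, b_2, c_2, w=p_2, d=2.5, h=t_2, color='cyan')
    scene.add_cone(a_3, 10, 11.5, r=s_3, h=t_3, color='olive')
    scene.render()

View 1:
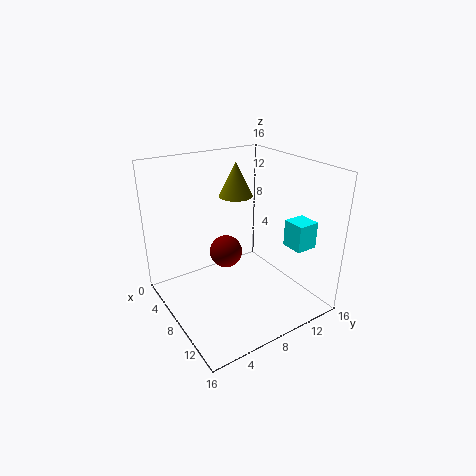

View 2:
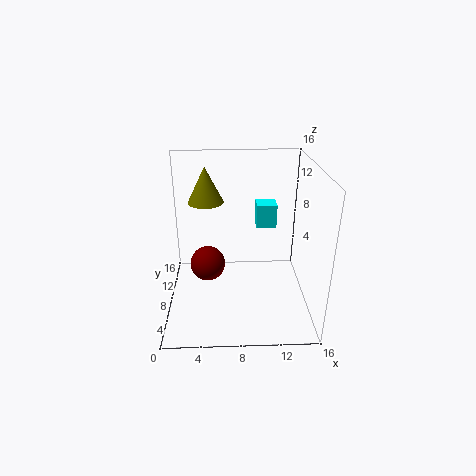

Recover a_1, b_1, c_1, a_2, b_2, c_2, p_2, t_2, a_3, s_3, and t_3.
a_1 = 4.5; b_1 = 8.5; c_1 = 4.5; a_2 = 10.5; b_2 = 12.5; c_2 = 7; p_2 = 2.5; t_2 = 3; a_3 = 4.5; s_3 = 2; t_3 = 4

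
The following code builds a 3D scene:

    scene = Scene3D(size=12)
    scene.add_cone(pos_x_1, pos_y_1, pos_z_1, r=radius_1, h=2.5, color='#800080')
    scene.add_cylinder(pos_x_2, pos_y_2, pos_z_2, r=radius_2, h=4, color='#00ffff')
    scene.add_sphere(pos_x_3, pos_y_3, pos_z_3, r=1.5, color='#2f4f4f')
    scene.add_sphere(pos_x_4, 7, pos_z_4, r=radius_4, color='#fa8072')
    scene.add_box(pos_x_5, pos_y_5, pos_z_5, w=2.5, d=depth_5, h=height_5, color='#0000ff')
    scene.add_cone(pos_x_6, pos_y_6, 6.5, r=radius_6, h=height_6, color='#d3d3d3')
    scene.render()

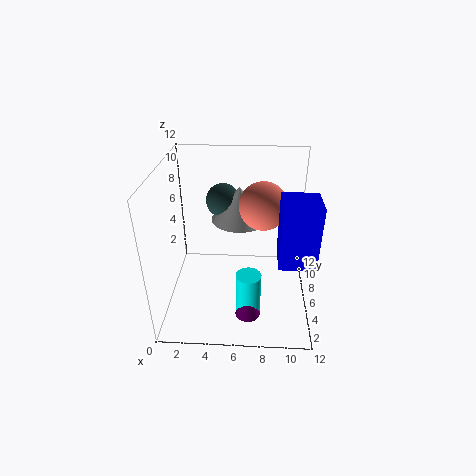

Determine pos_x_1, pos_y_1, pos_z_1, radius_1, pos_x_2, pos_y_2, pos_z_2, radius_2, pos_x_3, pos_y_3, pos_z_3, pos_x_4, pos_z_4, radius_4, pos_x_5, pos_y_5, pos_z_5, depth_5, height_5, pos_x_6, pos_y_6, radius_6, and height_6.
pos_x_1 = 7, pos_y_1 = 2.5, pos_z_1 = 1, radius_1 = 1, pos_x_2 = 7, pos_y_2 = 3, pos_z_2 = 0.5, radius_2 = 1, pos_x_3 = 4.5, pos_y_3 = 9, pos_z_3 = 8, pos_x_4 = 8, pos_z_4 = 8.5, radius_4 = 2, pos_x_5 = 9, pos_y_5 = 0.5, pos_z_5 = 7, depth_5 = 2.5, height_5 = 4.5, pos_x_6 = 6, pos_y_6 = 8.5, radius_6 = 2.5, height_6 = 3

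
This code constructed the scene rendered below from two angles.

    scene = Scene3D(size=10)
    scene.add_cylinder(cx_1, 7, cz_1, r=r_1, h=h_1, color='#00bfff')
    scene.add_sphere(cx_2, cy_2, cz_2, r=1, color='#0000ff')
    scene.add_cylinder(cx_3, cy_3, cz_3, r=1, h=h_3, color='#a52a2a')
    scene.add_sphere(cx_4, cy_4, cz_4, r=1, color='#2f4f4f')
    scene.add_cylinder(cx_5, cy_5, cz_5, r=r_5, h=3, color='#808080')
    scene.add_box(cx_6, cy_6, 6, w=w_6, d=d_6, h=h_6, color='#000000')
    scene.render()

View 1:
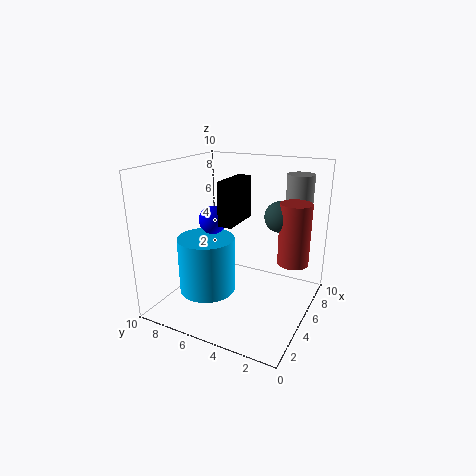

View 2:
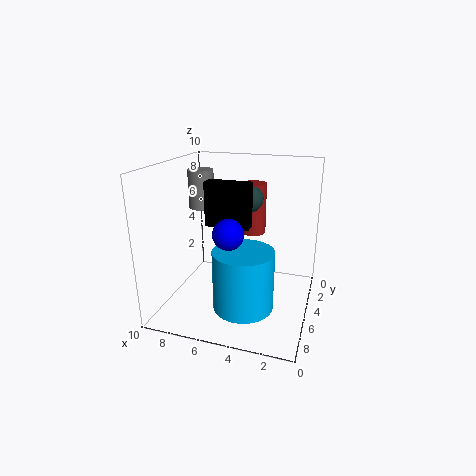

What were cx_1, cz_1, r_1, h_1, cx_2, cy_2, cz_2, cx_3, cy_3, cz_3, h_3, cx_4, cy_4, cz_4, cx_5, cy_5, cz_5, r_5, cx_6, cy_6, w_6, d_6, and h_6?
cx_1 = 4; cz_1 = 1; r_1 = 2; h_1 = 4; cx_2 = 5; cy_2 = 7; cz_2 = 6; cx_3 = 5; cy_3 = 1; cz_3 = 4; h_3 = 4; cx_4 = 5; cy_4 = 2; cz_4 = 7; cx_5 = 9; cy_5 = 2; cz_5 = 6; r_5 = 1; cx_6 = 4; cy_6 = 5; w_6 = 3; d_6 = 1; h_6 = 3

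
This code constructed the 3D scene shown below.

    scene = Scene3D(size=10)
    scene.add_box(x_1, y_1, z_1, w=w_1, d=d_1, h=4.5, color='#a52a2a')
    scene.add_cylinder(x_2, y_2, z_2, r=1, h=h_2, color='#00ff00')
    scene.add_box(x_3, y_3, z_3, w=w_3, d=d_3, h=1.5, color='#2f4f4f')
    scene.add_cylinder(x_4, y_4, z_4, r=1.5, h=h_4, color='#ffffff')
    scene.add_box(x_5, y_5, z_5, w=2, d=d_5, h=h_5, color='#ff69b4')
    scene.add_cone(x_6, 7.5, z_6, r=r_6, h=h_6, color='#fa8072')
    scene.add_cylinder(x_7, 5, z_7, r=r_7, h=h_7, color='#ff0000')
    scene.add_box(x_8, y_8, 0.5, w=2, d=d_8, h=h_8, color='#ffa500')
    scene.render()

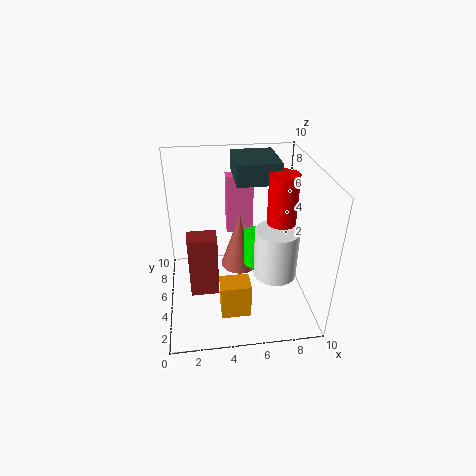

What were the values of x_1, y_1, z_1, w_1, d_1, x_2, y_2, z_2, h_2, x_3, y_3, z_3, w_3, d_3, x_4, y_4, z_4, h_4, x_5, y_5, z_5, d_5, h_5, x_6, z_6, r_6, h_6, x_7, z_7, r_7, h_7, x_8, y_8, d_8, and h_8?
x_1 = 1.5; y_1 = 4; z_1 = 1; w_1 = 2; d_1 = 1.5; x_2 = 6.5; y_2 = 5.5; z_2 = 2.5; h_2 = 2.5; x_3 = 5; y_3 = 5.5; z_3 = 8.5; w_3 = 3; d_3 = 3.5; x_4 = 7.5; y_4 = 4; z_4 = 2.5; h_4 = 3.5; x_5 = 4.5; y_5 = 7.5; z_5 = 4; d_5 = 1; h_5 = 4.5; x_6 = 5.5; z_6 = 1; r_6 = 1.5; h_6 = 4.5; x_7 = 8; z_7 = 4.5; r_7 = 1; h_7 = 5; x_8 = 3.5; y_8 = 2; d_8 = 1.5; h_8 = 2.5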